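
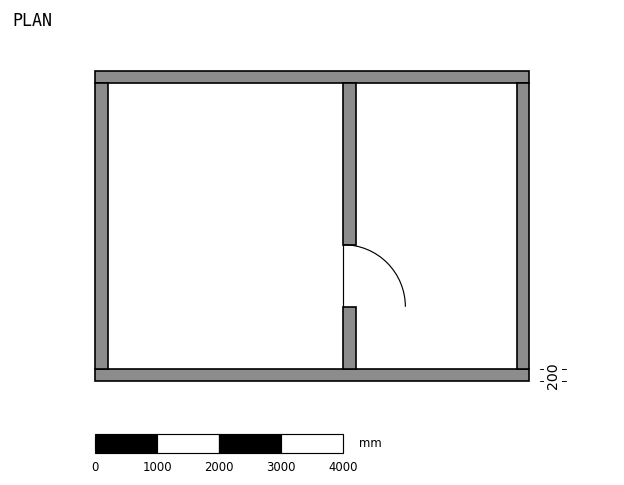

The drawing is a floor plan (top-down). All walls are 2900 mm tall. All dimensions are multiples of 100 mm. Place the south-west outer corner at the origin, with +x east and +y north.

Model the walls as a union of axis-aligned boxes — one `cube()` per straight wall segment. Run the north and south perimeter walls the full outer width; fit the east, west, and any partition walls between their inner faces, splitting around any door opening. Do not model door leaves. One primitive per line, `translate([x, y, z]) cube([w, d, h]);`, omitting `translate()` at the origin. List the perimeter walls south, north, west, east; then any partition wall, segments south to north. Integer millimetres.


cube([7000, 200, 2900]);
translate([0, 4800, 0]) cube([7000, 200, 2900]);
translate([0, 200, 0]) cube([200, 4600, 2900]);
translate([6800, 200, 0]) cube([200, 4600, 2900]);
translate([4000, 200, 0]) cube([200, 1000, 2900]);
translate([4000, 2200, 0]) cube([200, 2600, 2900]);


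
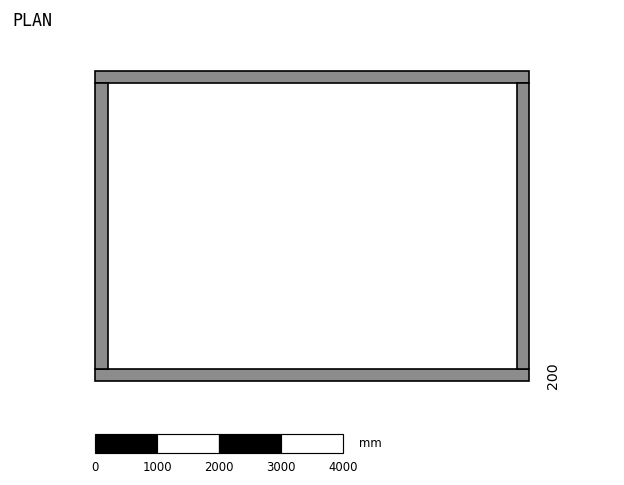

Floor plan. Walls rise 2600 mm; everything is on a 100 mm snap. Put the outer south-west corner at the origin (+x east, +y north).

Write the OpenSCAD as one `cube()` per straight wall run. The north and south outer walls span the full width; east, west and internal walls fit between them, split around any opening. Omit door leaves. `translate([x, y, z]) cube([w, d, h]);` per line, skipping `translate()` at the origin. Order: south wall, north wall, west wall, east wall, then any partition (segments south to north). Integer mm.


cube([7000, 200, 2600]);
translate([0, 4800, 0]) cube([7000, 200, 2600]);
translate([0, 200, 0]) cube([200, 4600, 2600]);
translate([6800, 200, 0]) cube([200, 4600, 2600]);


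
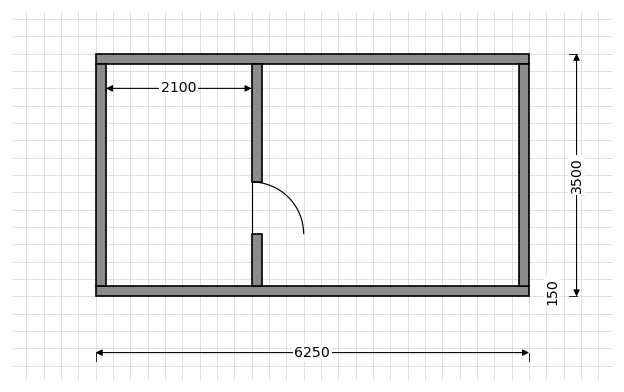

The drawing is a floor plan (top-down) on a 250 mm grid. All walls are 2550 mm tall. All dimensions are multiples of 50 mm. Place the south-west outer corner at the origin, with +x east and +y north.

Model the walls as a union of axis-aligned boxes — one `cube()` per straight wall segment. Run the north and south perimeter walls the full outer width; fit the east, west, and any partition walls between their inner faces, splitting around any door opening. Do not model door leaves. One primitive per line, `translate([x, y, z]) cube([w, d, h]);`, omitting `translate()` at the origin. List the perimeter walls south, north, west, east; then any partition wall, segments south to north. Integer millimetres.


cube([6250, 150, 2550]);
translate([0, 3350, 0]) cube([6250, 150, 2550]);
translate([0, 150, 0]) cube([150, 3200, 2550]);
translate([6100, 150, 0]) cube([150, 3200, 2550]);
translate([2250, 150, 0]) cube([150, 750, 2550]);
translate([2250, 1650, 0]) cube([150, 1700, 2550]);


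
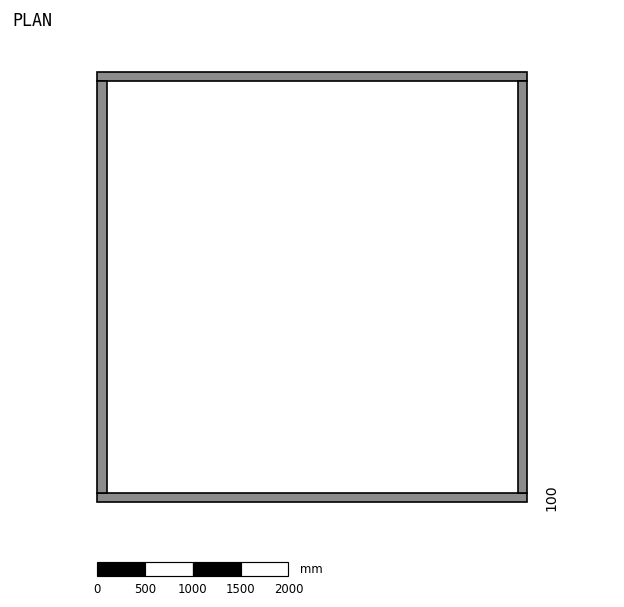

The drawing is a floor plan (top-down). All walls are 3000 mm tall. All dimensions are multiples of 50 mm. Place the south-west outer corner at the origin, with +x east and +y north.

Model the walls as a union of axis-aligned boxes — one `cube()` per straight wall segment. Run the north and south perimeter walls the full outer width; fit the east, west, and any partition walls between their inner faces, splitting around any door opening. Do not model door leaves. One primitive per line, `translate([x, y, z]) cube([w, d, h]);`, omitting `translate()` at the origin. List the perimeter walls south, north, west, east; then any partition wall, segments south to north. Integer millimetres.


cube([4500, 100, 3000]);
translate([0, 4400, 0]) cube([4500, 100, 3000]);
translate([0, 100, 0]) cube([100, 4300, 3000]);
translate([4400, 100, 0]) cube([100, 4300, 3000]);


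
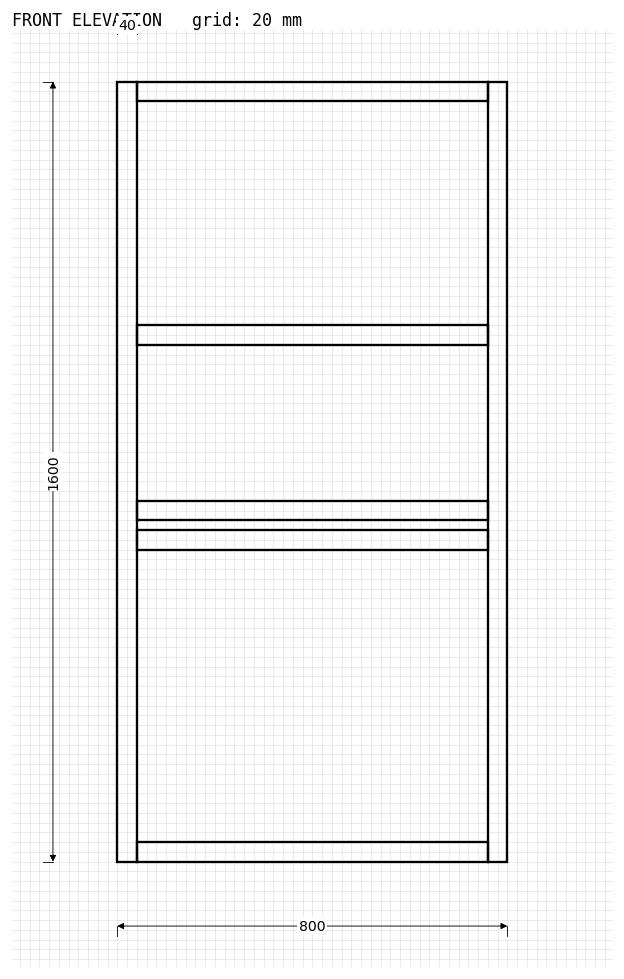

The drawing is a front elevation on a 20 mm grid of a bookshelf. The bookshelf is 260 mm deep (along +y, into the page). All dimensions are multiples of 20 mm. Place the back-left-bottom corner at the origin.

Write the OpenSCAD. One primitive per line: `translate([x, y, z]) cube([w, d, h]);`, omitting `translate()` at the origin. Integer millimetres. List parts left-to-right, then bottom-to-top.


cube([40, 260, 1600]);
translate([40, 0, 0]) cube([720, 260, 40]);
translate([40, 0, 640]) cube([720, 260, 40]);
translate([40, 0, 700]) cube([720, 260, 40]);
translate([40, 0, 1060]) cube([720, 260, 40]);
translate([40, 0, 1560]) cube([720, 260, 40]);
translate([760, 0, 0]) cube([40, 260, 1600]);


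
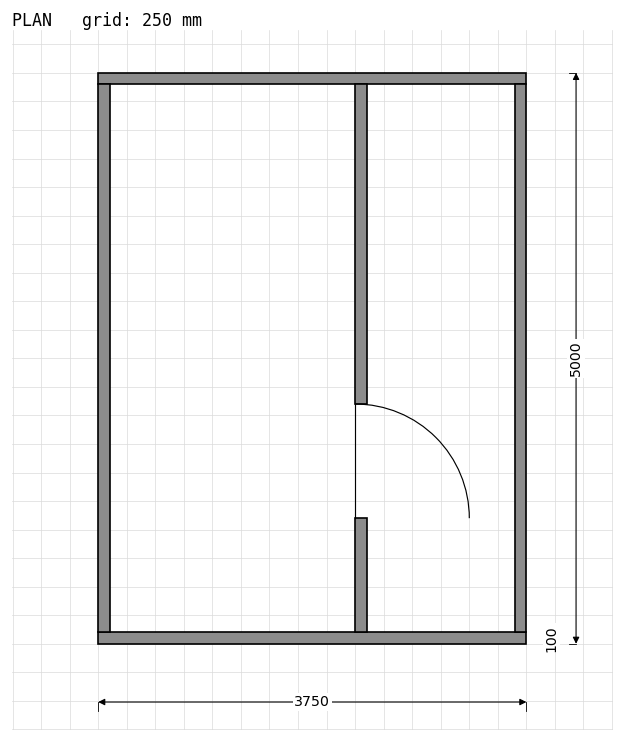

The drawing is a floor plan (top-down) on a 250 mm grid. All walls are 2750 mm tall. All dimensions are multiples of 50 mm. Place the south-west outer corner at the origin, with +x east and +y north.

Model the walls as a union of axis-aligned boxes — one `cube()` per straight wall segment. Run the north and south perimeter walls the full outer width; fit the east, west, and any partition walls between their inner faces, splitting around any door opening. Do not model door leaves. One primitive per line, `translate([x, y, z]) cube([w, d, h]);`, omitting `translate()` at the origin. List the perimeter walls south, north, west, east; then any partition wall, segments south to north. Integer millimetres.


cube([3750, 100, 2750]);
translate([0, 4900, 0]) cube([3750, 100, 2750]);
translate([0, 100, 0]) cube([100, 4800, 2750]);
translate([3650, 100, 0]) cube([100, 4800, 2750]);
translate([2250, 100, 0]) cube([100, 1000, 2750]);
translate([2250, 2100, 0]) cube([100, 2800, 2750]);


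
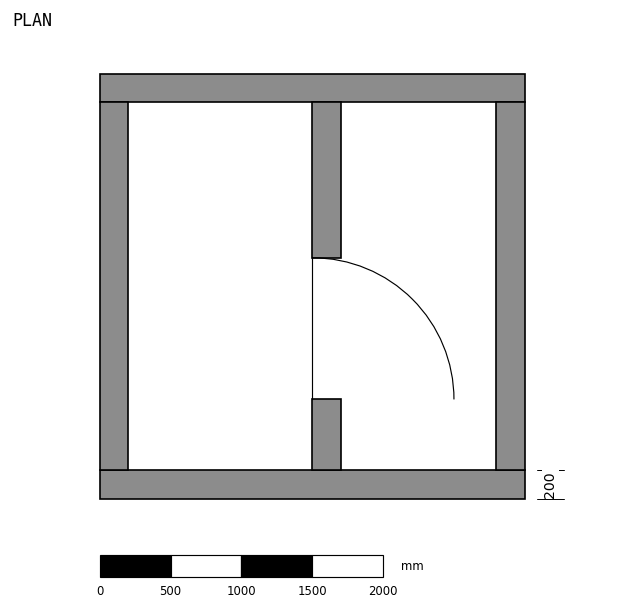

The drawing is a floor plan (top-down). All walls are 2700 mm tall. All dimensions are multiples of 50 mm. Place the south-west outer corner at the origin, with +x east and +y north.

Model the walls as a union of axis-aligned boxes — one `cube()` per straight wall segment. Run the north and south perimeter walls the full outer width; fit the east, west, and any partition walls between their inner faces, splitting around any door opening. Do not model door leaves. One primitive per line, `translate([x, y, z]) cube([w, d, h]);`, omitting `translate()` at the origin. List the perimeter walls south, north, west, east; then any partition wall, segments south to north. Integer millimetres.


cube([3000, 200, 2700]);
translate([0, 2800, 0]) cube([3000, 200, 2700]);
translate([0, 200, 0]) cube([200, 2600, 2700]);
translate([2800, 200, 0]) cube([200, 2600, 2700]);
translate([1500, 200, 0]) cube([200, 500, 2700]);
translate([1500, 1700, 0]) cube([200, 1100, 2700]);


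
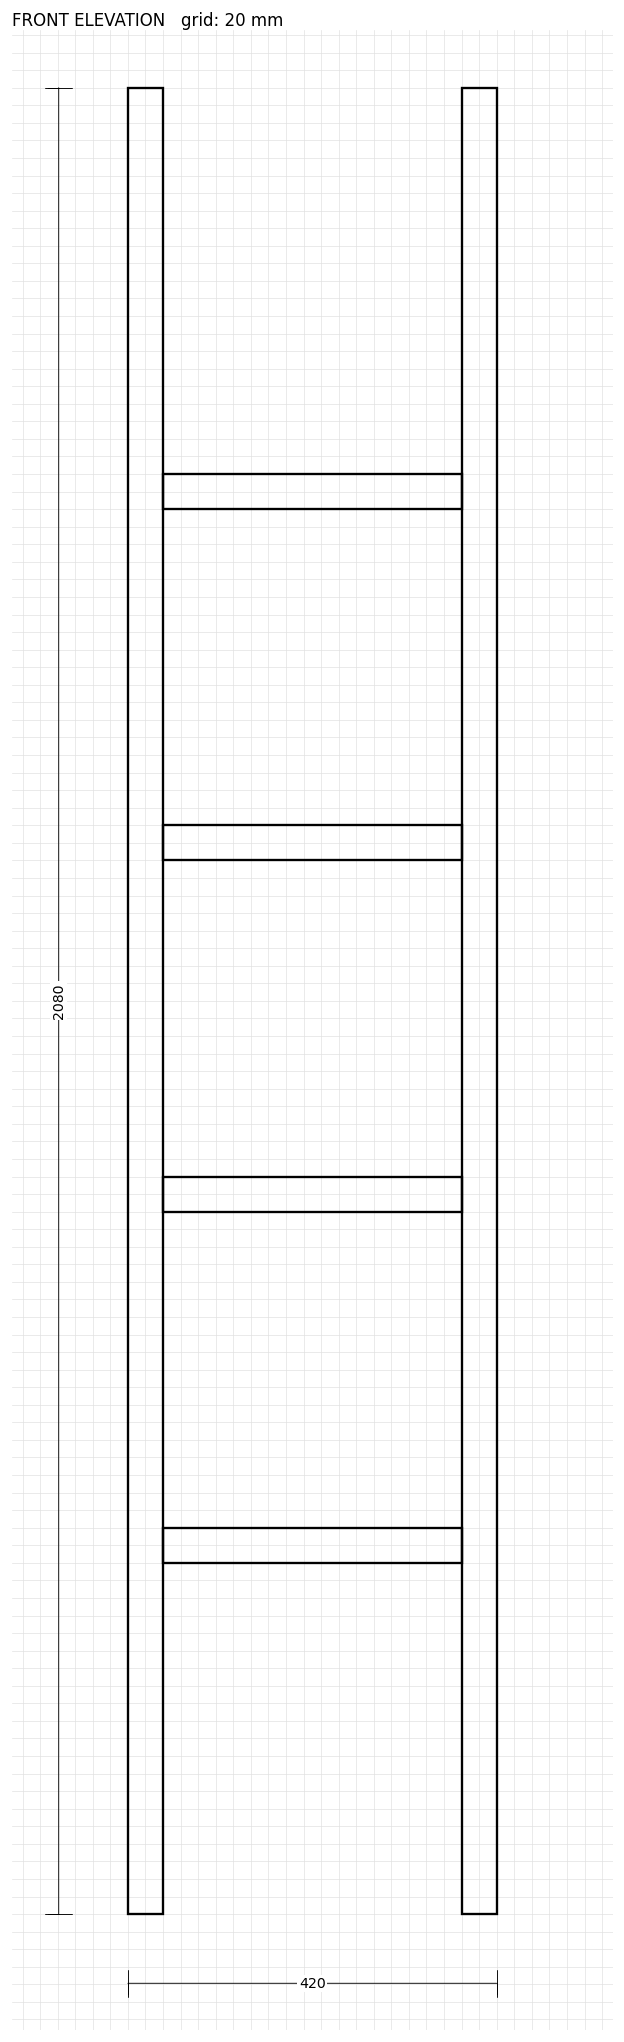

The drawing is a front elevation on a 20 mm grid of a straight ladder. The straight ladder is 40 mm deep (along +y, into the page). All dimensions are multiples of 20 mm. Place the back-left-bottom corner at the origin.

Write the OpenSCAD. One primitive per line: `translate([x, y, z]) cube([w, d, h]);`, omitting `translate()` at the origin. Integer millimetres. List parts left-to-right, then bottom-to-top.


cube([40, 40, 2080]);
translate([40, 0, 400]) cube([340, 40, 40]);
translate([40, 0, 800]) cube([340, 40, 40]);
translate([40, 0, 1200]) cube([340, 40, 40]);
translate([40, 0, 1600]) cube([340, 40, 40]);
translate([380, 0, 0]) cube([40, 40, 2080]);


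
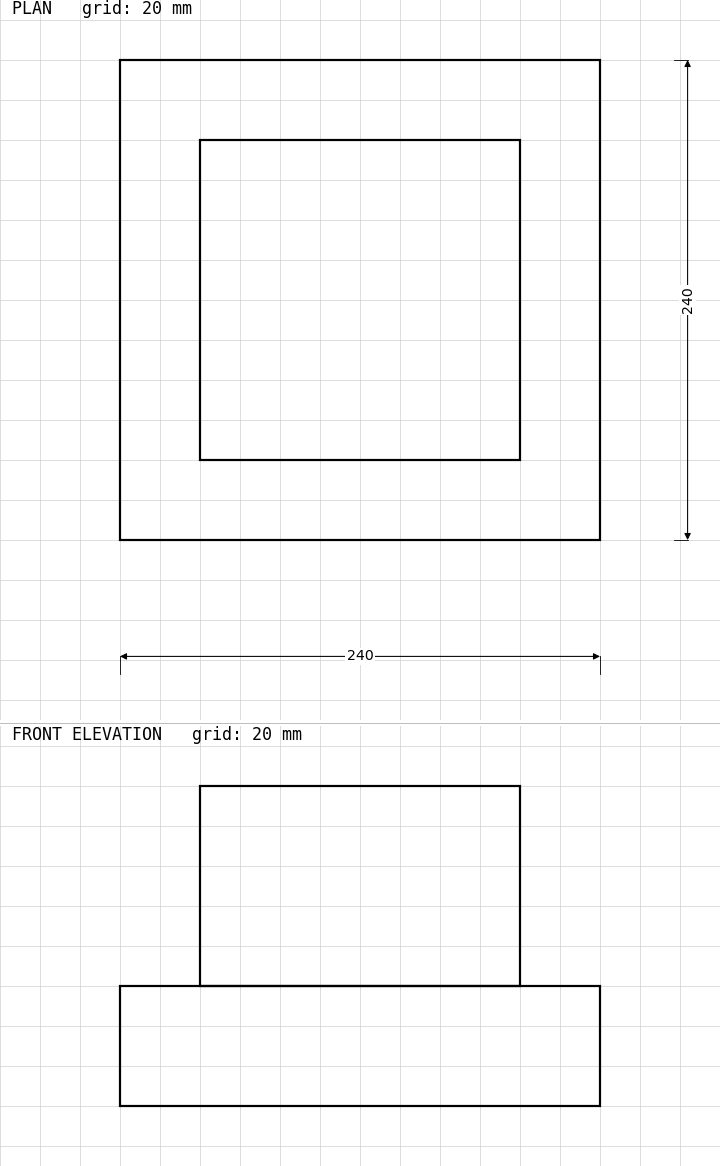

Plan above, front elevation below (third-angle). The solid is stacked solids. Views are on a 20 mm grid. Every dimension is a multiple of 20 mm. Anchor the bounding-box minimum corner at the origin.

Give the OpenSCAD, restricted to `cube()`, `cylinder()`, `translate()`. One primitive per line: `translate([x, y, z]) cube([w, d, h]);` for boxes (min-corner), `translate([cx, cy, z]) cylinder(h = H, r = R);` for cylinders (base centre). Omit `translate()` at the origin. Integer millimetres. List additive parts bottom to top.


cube([240, 240, 60]);
translate([40, 40, 60]) cube([160, 160, 100]);


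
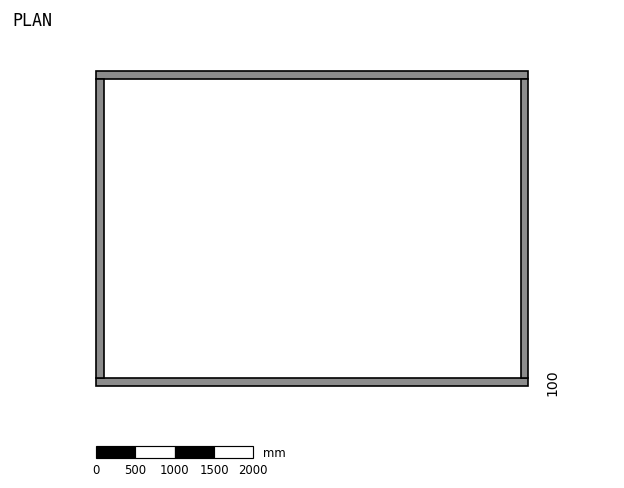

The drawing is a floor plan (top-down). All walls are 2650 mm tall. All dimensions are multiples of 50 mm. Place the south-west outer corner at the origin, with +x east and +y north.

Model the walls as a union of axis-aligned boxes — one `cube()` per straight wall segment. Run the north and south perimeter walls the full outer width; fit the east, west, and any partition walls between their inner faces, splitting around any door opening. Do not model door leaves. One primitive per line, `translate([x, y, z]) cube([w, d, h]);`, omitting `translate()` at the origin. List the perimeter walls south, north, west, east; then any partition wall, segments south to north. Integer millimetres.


cube([5500, 100, 2650]);
translate([0, 3900, 0]) cube([5500, 100, 2650]);
translate([0, 100, 0]) cube([100, 3800, 2650]);
translate([5400, 100, 0]) cube([100, 3800, 2650]);


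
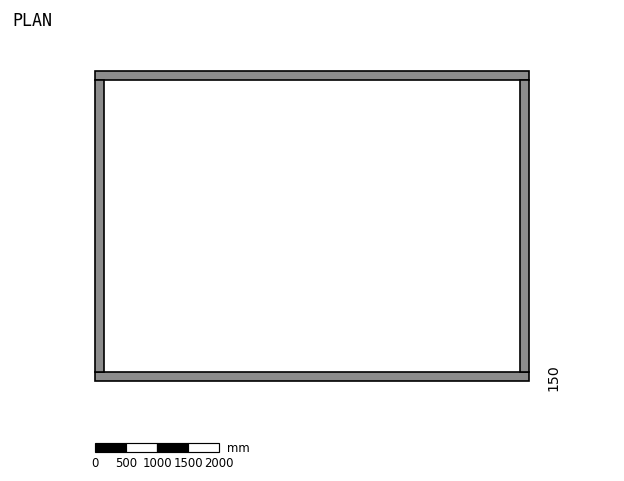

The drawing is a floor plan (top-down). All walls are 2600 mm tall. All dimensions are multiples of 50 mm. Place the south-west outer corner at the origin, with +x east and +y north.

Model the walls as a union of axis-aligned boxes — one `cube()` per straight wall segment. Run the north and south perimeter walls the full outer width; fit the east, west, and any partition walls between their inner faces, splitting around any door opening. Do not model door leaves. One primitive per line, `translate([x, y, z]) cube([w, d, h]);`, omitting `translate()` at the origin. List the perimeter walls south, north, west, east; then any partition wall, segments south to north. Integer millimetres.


cube([7000, 150, 2600]);
translate([0, 4850, 0]) cube([7000, 150, 2600]);
translate([0, 150, 0]) cube([150, 4700, 2600]);
translate([6850, 150, 0]) cube([150, 4700, 2600]);


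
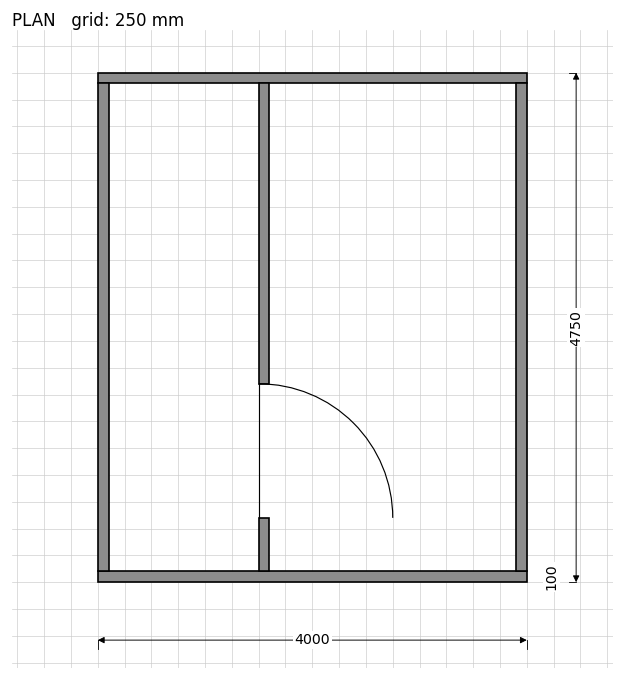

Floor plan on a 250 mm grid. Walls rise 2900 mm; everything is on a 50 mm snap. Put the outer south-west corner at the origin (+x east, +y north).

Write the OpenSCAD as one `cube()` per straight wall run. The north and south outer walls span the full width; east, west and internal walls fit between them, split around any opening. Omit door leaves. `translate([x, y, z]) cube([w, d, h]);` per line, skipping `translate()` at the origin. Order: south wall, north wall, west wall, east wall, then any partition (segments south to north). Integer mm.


cube([4000, 100, 2900]);
translate([0, 4650, 0]) cube([4000, 100, 2900]);
translate([0, 100, 0]) cube([100, 4550, 2900]);
translate([3900, 100, 0]) cube([100, 4550, 2900]);
translate([1500, 100, 0]) cube([100, 500, 2900]);
translate([1500, 1850, 0]) cube([100, 2800, 2900]);


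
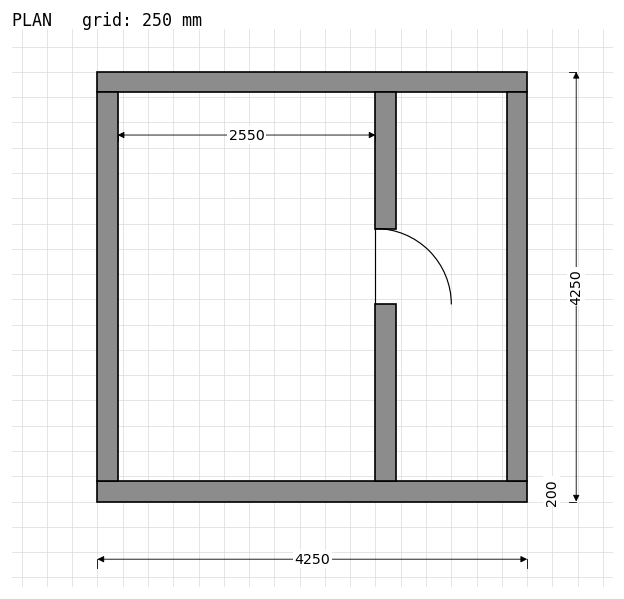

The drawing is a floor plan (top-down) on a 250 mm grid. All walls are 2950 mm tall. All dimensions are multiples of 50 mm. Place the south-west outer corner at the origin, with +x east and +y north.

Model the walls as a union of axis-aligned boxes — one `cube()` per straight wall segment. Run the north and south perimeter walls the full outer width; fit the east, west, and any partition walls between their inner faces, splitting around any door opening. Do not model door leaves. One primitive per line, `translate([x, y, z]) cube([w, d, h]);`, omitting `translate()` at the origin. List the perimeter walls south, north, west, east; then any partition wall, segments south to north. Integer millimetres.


cube([4250, 200, 2950]);
translate([0, 4050, 0]) cube([4250, 200, 2950]);
translate([0, 200, 0]) cube([200, 3850, 2950]);
translate([4050, 200, 0]) cube([200, 3850, 2950]);
translate([2750, 200, 0]) cube([200, 1750, 2950]);
translate([2750, 2700, 0]) cube([200, 1350, 2950]);


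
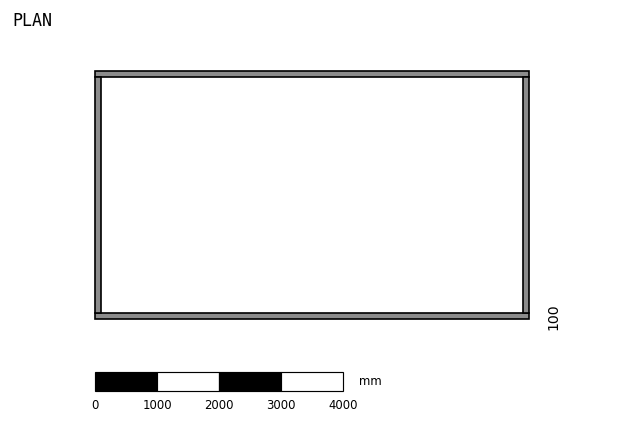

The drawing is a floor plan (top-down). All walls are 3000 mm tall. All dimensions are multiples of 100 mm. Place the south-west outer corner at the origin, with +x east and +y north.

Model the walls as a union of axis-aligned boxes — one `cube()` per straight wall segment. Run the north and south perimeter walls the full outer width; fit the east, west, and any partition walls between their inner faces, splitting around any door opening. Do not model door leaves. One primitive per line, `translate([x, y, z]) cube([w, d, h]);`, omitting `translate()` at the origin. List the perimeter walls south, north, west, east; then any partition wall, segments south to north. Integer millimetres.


cube([7000, 100, 3000]);
translate([0, 3900, 0]) cube([7000, 100, 3000]);
translate([0, 100, 0]) cube([100, 3800, 3000]);
translate([6900, 100, 0]) cube([100, 3800, 3000]);


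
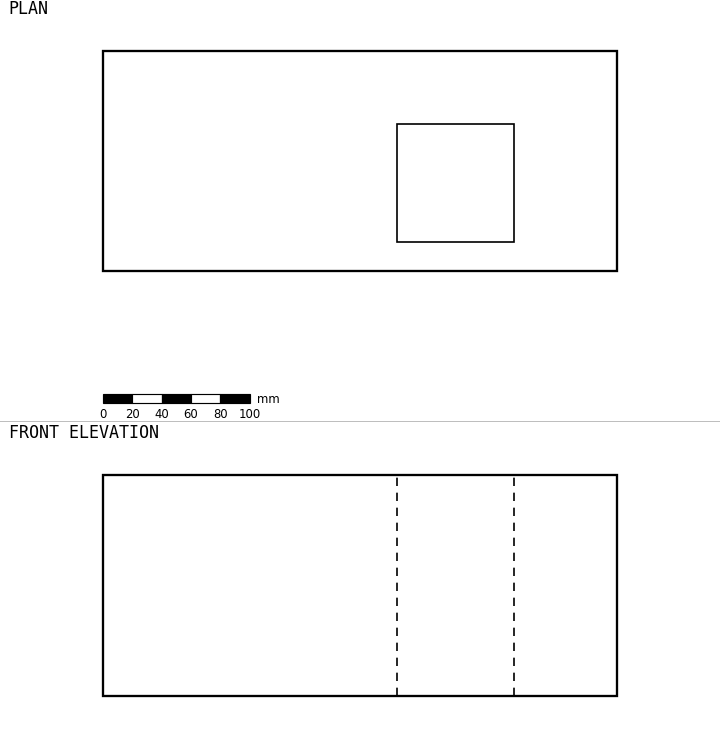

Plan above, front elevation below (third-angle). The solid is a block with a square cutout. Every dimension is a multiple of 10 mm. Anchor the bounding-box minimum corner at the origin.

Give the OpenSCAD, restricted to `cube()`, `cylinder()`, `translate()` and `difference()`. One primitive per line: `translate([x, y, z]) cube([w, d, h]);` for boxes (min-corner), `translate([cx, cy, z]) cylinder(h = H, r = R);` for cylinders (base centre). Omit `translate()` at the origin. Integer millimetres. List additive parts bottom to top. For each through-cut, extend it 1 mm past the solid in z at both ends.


difference() {
  cube([350, 150, 150]);
  translate([200, 20, -1]) cube([80, 80, 152]);
}


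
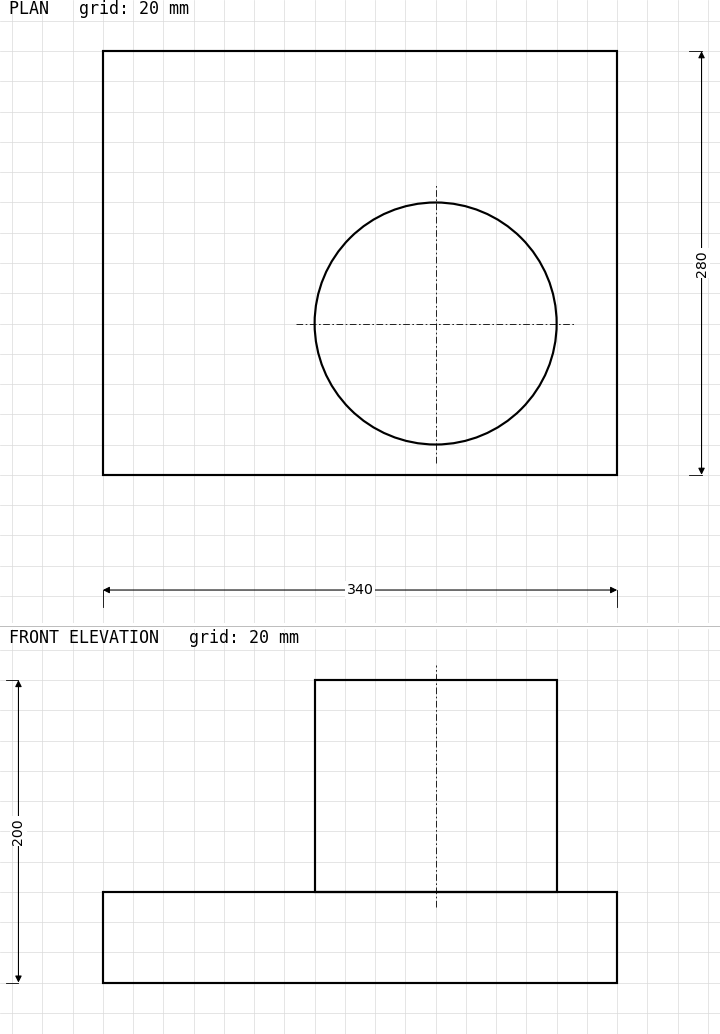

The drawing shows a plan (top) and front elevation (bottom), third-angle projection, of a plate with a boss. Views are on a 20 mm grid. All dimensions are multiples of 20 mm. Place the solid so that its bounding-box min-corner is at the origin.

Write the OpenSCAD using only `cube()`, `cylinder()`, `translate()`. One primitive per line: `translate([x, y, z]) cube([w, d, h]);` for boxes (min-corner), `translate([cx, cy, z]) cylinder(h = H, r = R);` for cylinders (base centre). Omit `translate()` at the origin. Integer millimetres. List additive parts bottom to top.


cube([340, 280, 60]);
translate([220, 100, 60]) cylinder(h = 140, r = 80);


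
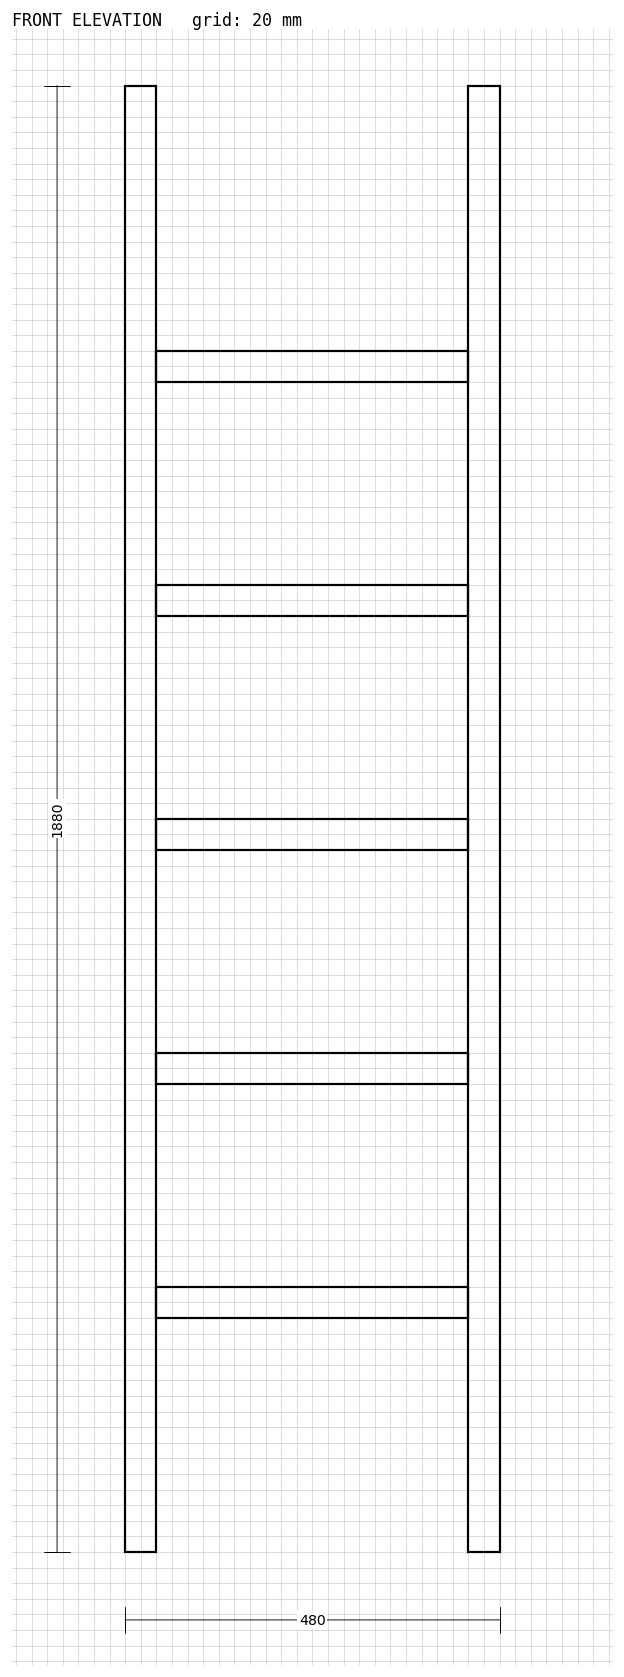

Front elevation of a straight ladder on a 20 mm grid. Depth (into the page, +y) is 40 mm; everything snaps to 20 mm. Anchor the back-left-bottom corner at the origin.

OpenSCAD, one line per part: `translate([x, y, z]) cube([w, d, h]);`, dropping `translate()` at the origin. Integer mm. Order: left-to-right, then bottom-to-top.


cube([40, 40, 1880]);
translate([40, 0, 300]) cube([400, 40, 40]);
translate([40, 0, 600]) cube([400, 40, 40]);
translate([40, 0, 900]) cube([400, 40, 40]);
translate([40, 0, 1200]) cube([400, 40, 40]);
translate([40, 0, 1500]) cube([400, 40, 40]);
translate([440, 0, 0]) cube([40, 40, 1880]);


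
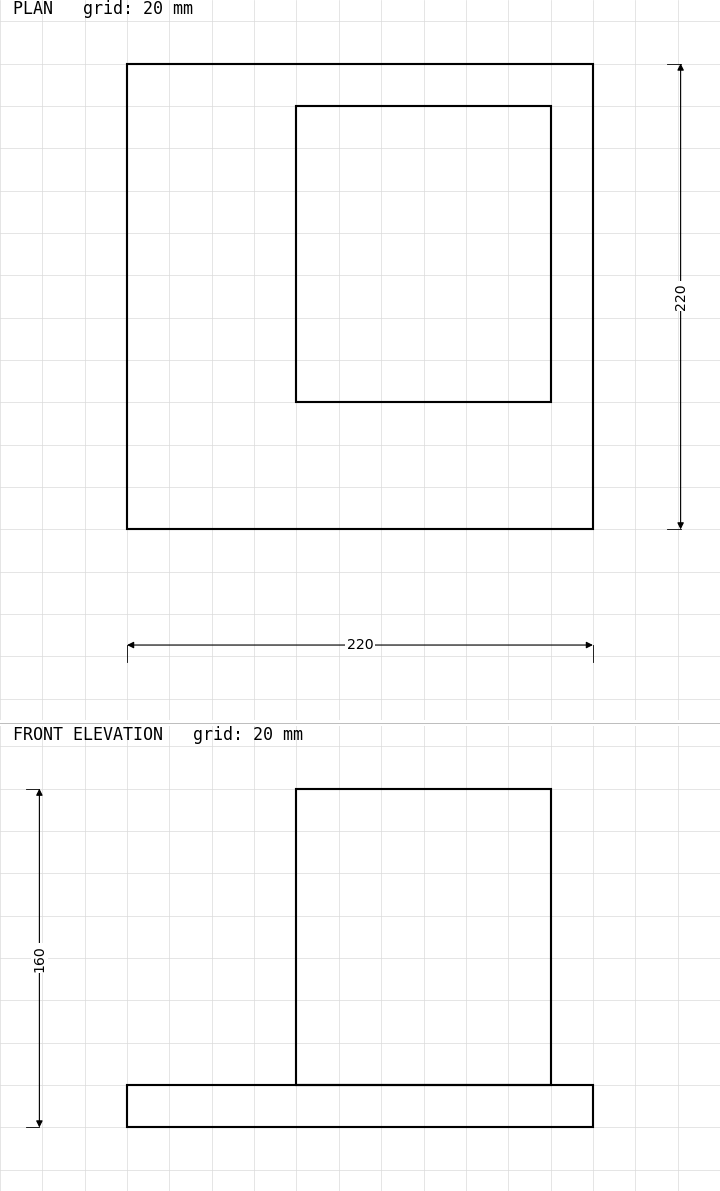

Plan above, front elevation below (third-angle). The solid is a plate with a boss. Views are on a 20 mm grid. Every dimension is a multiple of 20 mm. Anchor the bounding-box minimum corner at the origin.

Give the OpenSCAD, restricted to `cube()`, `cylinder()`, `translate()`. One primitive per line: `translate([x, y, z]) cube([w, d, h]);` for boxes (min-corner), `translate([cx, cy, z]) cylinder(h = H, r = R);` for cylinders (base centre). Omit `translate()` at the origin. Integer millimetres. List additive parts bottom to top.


cube([220, 220, 20]);
translate([80, 60, 20]) cube([120, 140, 140]);


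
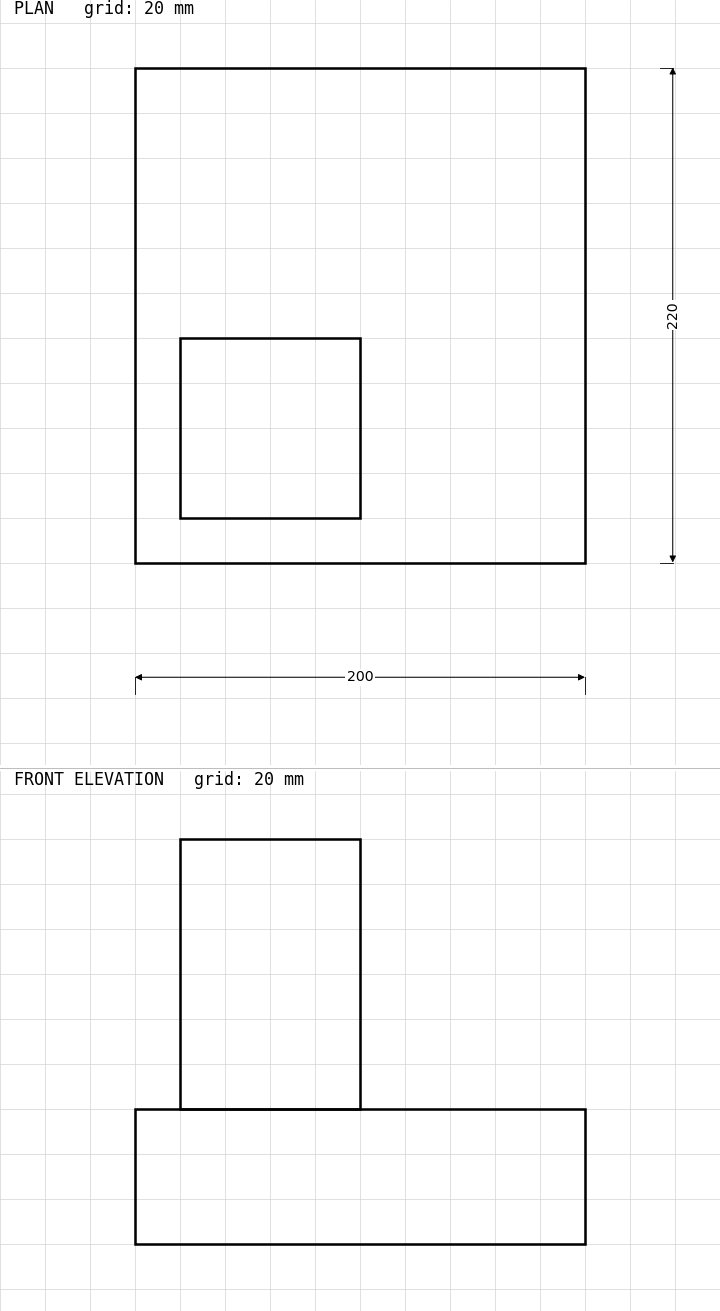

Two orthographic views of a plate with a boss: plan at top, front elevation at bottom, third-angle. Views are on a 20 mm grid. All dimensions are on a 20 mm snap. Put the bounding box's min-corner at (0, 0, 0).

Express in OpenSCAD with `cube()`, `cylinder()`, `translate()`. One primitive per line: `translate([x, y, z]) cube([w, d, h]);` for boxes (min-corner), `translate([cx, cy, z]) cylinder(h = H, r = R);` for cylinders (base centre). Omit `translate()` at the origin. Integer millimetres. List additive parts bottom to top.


cube([200, 220, 60]);
translate([20, 20, 60]) cube([80, 80, 120]);


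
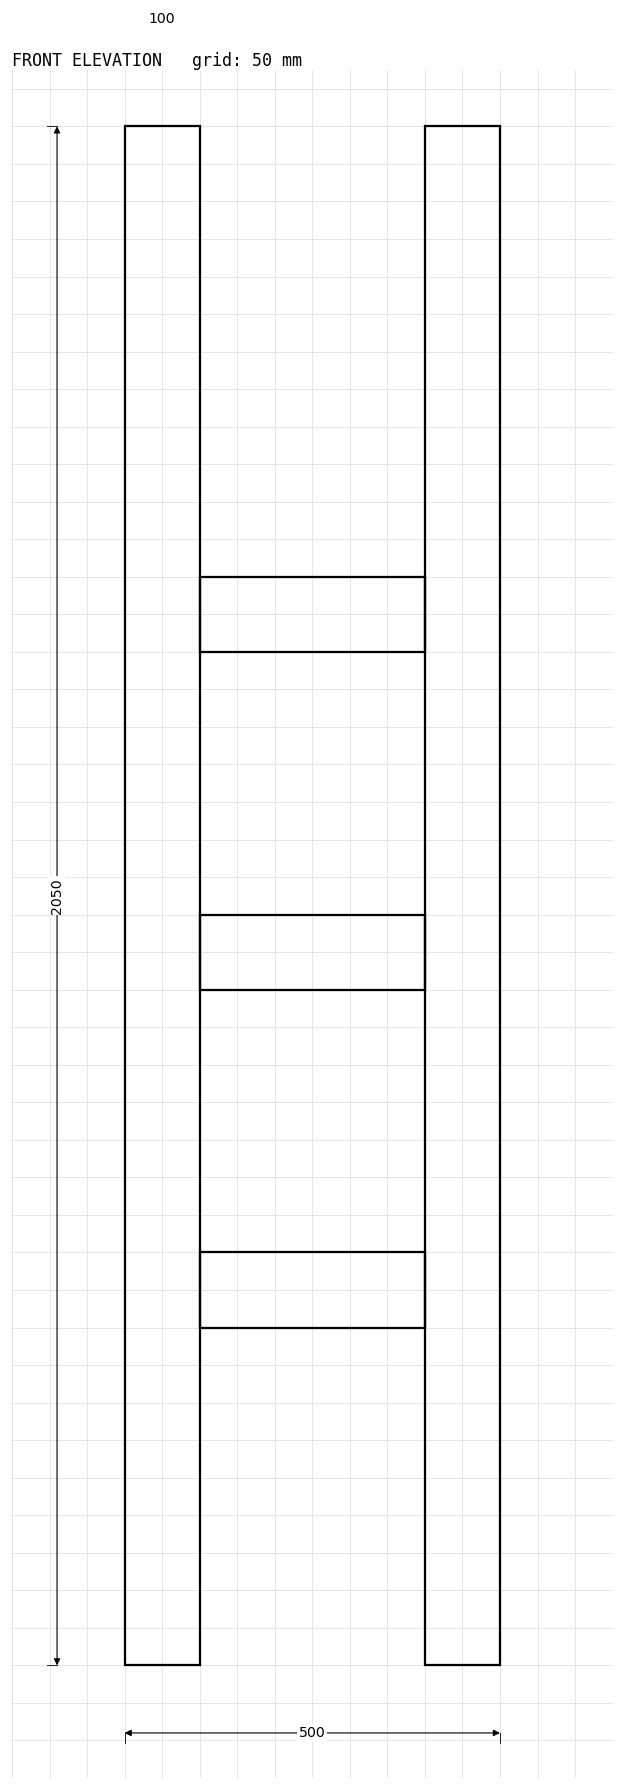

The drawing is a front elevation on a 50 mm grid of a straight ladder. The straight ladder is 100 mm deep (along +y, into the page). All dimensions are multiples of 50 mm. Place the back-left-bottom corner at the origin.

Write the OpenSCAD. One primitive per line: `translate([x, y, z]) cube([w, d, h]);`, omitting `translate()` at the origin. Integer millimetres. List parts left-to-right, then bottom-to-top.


cube([100, 100, 2050]);
translate([100, 0, 450]) cube([300, 100, 100]);
translate([100, 0, 900]) cube([300, 100, 100]);
translate([100, 0, 1350]) cube([300, 100, 100]);
translate([400, 0, 0]) cube([100, 100, 2050]);


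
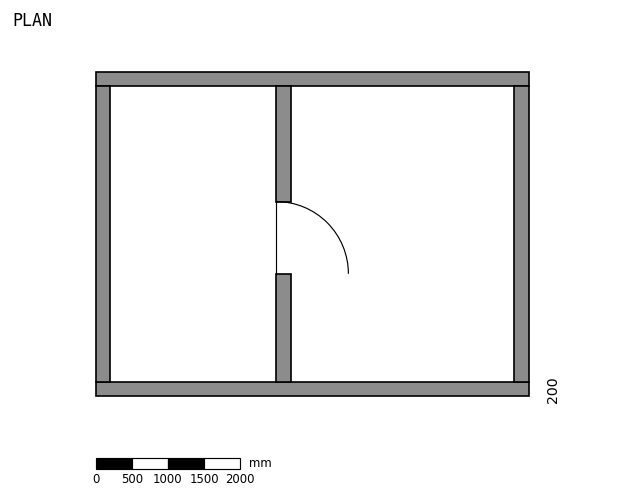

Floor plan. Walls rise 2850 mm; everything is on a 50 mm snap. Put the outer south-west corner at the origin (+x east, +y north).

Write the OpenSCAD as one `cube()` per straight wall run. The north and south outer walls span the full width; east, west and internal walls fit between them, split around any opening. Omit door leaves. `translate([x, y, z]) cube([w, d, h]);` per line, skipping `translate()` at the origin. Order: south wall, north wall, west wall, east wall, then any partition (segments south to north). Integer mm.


cube([6000, 200, 2850]);
translate([0, 4300, 0]) cube([6000, 200, 2850]);
translate([0, 200, 0]) cube([200, 4100, 2850]);
translate([5800, 200, 0]) cube([200, 4100, 2850]);
translate([2500, 200, 0]) cube([200, 1500, 2850]);
translate([2500, 2700, 0]) cube([200, 1600, 2850]);


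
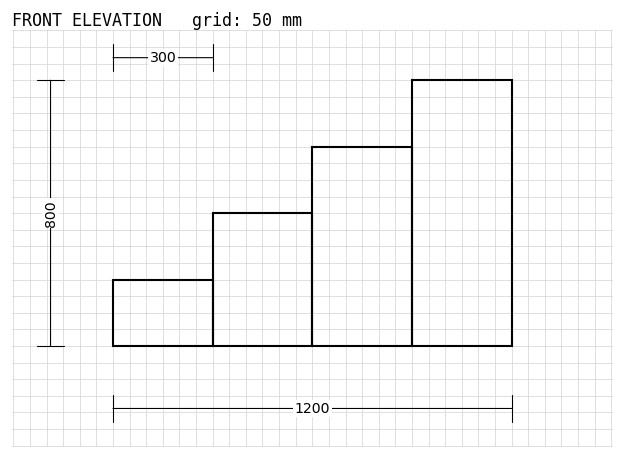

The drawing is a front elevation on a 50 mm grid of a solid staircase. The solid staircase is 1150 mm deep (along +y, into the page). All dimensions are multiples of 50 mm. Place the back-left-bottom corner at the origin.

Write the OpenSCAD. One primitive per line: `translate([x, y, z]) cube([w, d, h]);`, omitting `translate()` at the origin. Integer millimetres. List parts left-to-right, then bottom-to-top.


cube([300, 1150, 200]);
translate([300, 0, 0]) cube([300, 1150, 400]);
translate([600, 0, 0]) cube([300, 1150, 600]);
translate([900, 0, 0]) cube([300, 1150, 800]);


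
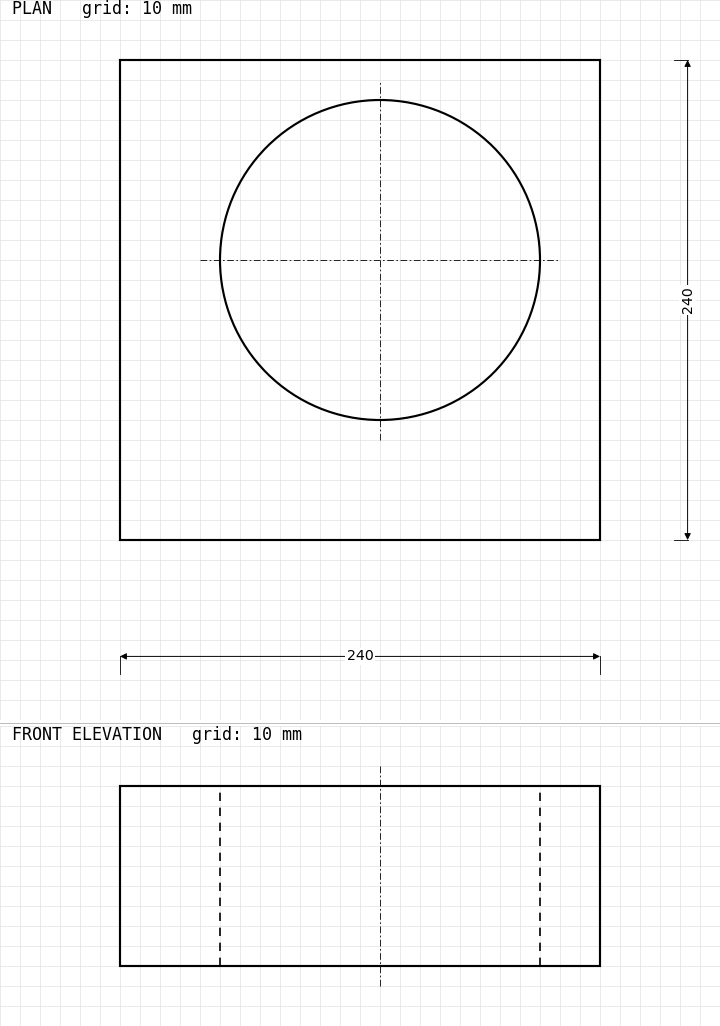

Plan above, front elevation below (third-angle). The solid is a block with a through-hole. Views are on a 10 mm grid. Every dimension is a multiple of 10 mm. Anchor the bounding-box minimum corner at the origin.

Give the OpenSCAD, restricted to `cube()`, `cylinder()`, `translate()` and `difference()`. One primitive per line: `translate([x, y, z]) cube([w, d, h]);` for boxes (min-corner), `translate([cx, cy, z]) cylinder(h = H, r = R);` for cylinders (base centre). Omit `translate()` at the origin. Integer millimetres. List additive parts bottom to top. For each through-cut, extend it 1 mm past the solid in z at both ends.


difference() {
  cube([240, 240, 90]);
  translate([130, 140, -1]) cylinder(h = 92, r = 80);
}


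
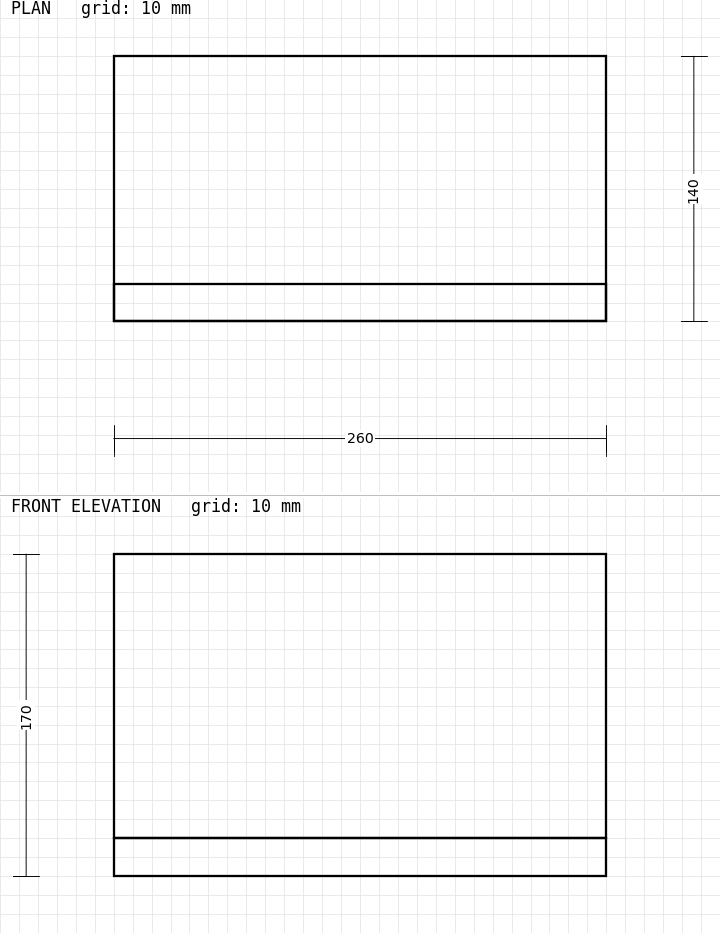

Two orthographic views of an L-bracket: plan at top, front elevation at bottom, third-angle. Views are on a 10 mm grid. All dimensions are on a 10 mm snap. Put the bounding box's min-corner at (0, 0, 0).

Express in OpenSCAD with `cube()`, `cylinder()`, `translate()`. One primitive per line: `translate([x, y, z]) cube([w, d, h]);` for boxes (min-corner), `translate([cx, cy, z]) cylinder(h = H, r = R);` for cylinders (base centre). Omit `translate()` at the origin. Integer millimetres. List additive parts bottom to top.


cube([260, 140, 20]);
translate([0, 0, 20]) cube([260, 20, 150]);


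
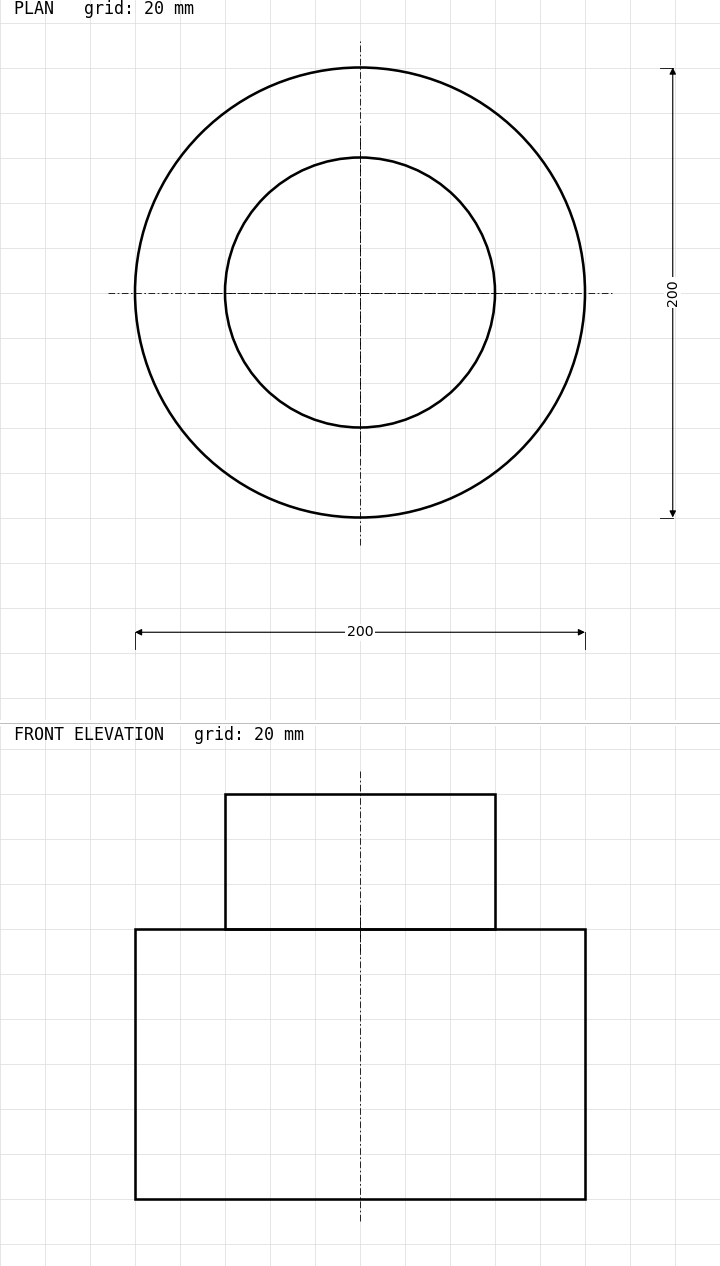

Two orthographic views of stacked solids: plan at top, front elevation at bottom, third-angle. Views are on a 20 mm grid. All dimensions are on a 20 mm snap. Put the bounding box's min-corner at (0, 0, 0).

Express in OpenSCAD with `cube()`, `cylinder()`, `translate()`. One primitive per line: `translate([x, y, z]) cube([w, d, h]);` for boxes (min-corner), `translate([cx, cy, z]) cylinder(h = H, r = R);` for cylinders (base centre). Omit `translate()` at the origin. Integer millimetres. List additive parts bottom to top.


translate([100, 100, 0]) cylinder(h = 120, r = 100);
translate([100, 100, 120]) cylinder(h = 60, r = 60);


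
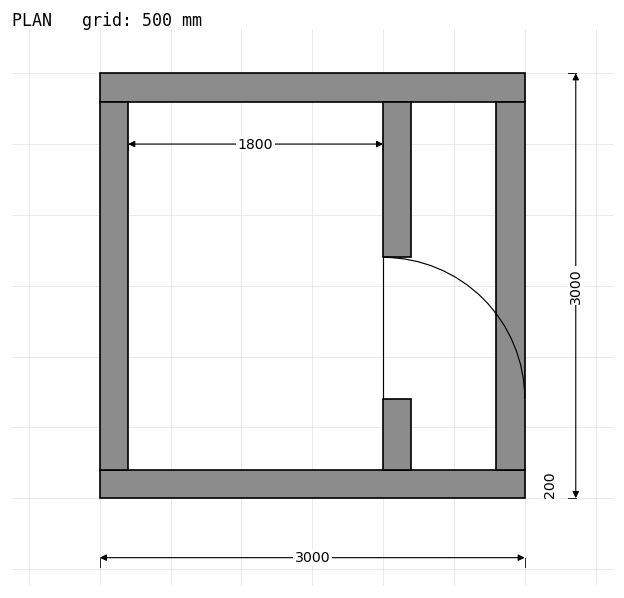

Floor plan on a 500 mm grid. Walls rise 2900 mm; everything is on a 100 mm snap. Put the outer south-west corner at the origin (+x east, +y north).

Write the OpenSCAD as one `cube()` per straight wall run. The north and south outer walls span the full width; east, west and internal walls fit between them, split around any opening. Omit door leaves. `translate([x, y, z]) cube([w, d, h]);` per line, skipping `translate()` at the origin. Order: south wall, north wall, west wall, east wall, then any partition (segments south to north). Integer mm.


cube([3000, 200, 2900]);
translate([0, 2800, 0]) cube([3000, 200, 2900]);
translate([0, 200, 0]) cube([200, 2600, 2900]);
translate([2800, 200, 0]) cube([200, 2600, 2900]);
translate([2000, 200, 0]) cube([200, 500, 2900]);
translate([2000, 1700, 0]) cube([200, 1100, 2900]);


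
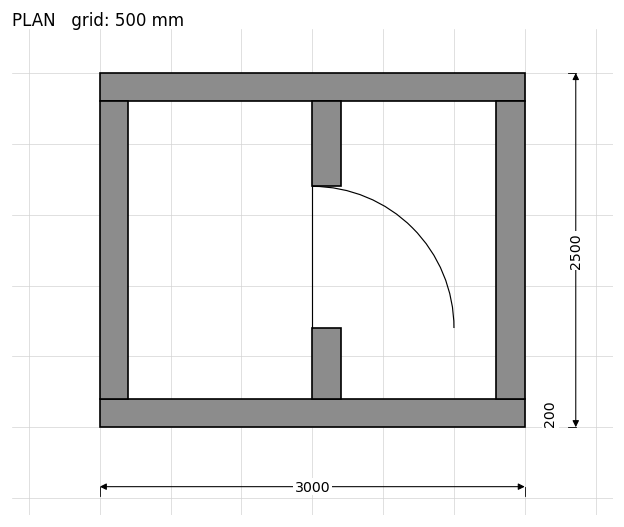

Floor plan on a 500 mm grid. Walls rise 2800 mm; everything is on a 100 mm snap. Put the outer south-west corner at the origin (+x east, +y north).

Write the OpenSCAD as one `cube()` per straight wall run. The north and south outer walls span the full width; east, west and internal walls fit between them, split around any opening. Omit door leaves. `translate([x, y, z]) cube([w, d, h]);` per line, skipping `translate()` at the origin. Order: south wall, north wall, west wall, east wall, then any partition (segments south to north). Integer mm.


cube([3000, 200, 2800]);
translate([0, 2300, 0]) cube([3000, 200, 2800]);
translate([0, 200, 0]) cube([200, 2100, 2800]);
translate([2800, 200, 0]) cube([200, 2100, 2800]);
translate([1500, 200, 0]) cube([200, 500, 2800]);
translate([1500, 1700, 0]) cube([200, 600, 2800]);


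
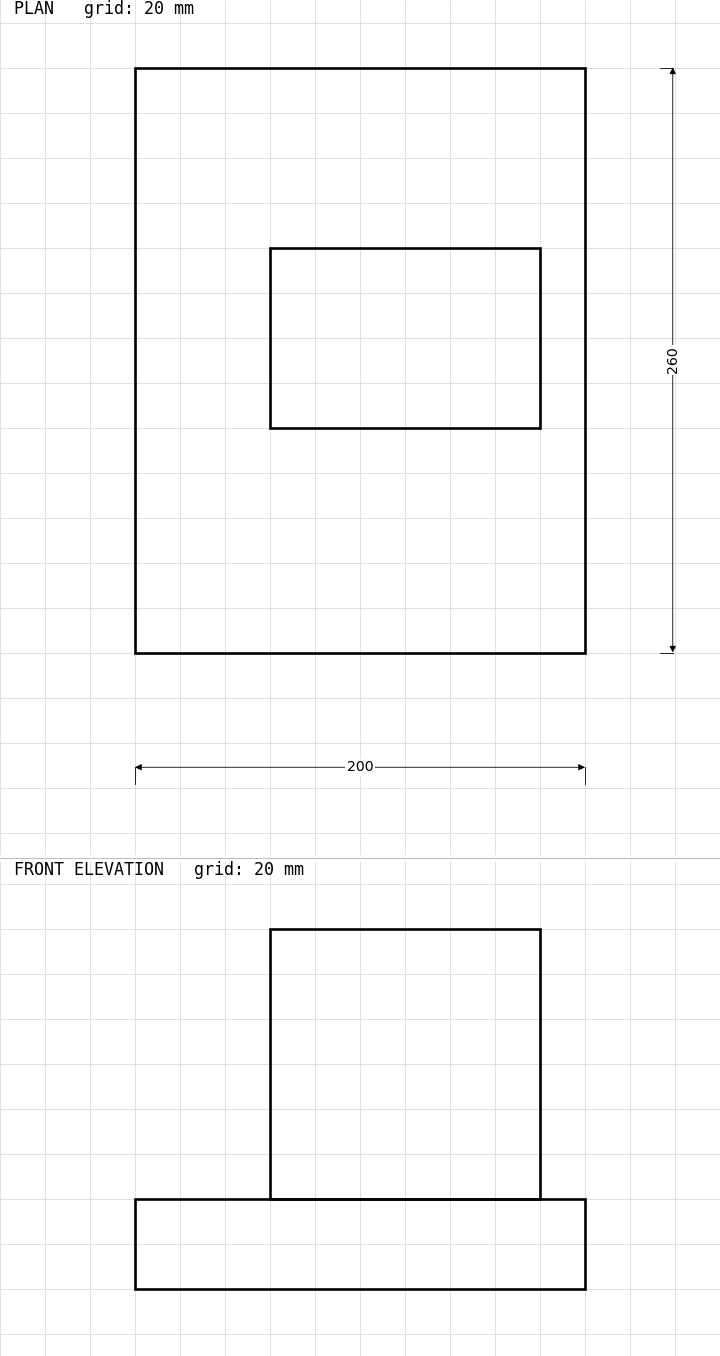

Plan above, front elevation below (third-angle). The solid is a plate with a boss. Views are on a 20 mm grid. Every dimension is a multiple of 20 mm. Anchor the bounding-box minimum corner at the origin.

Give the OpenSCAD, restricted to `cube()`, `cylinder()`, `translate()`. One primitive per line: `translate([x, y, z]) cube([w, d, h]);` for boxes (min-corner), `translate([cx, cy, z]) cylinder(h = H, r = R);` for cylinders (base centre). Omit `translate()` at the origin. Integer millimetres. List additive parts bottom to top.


cube([200, 260, 40]);
translate([60, 100, 40]) cube([120, 80, 120]);


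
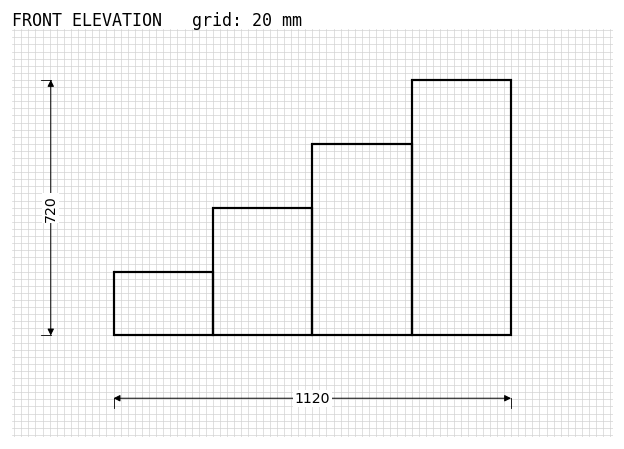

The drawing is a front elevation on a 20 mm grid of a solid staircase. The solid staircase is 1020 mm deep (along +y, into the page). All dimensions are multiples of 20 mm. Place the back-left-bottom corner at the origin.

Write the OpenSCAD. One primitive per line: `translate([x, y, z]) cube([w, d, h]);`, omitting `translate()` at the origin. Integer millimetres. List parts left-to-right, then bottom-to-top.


cube([280, 1020, 180]);
translate([280, 0, 0]) cube([280, 1020, 360]);
translate([560, 0, 0]) cube([280, 1020, 540]);
translate([840, 0, 0]) cube([280, 1020, 720]);


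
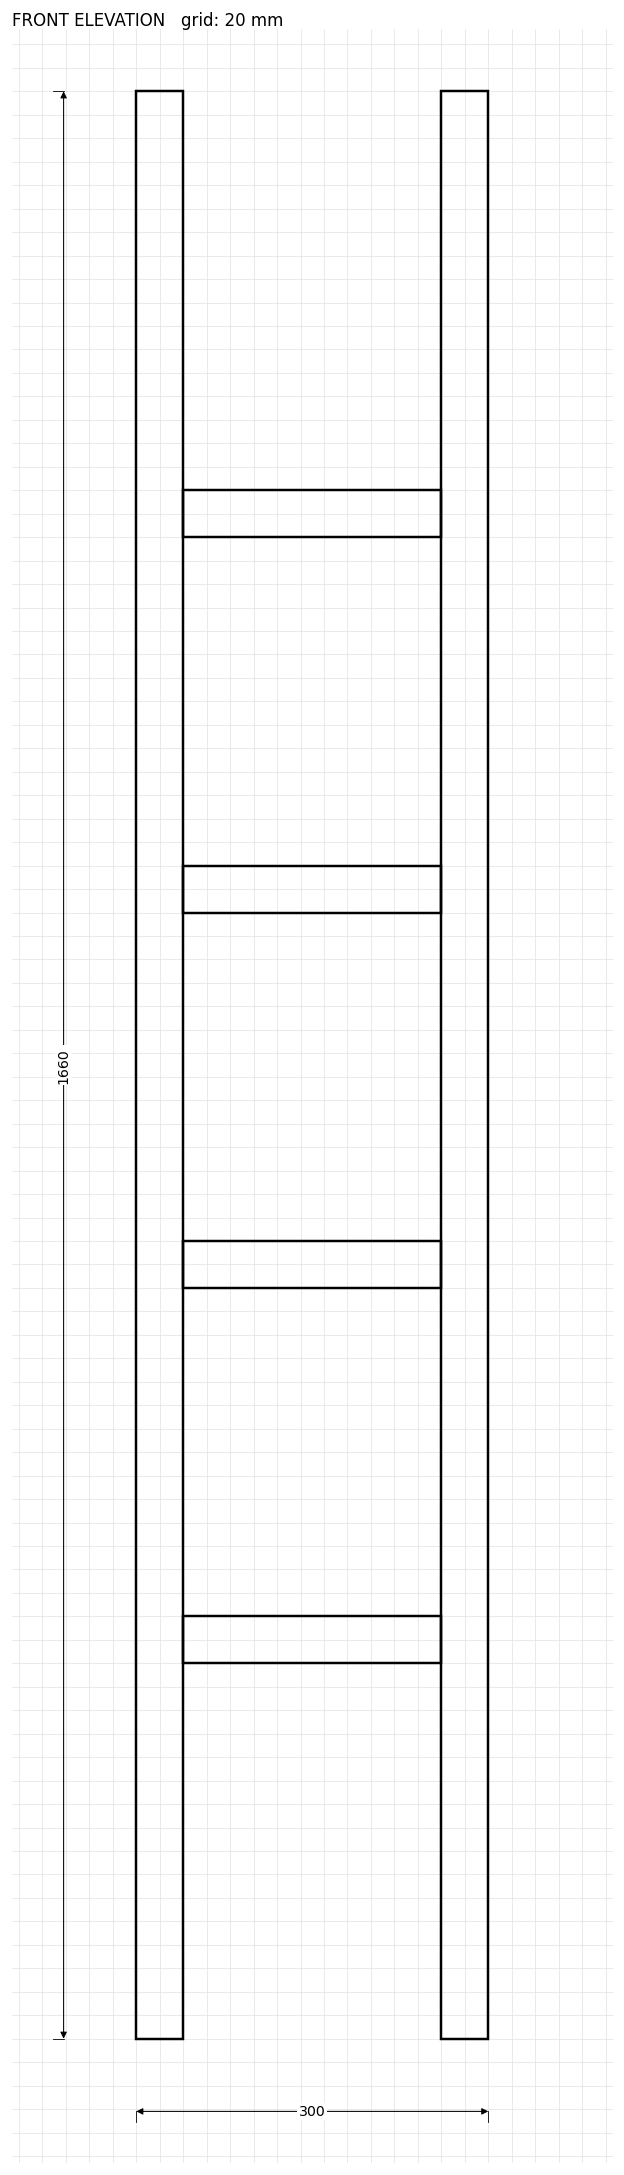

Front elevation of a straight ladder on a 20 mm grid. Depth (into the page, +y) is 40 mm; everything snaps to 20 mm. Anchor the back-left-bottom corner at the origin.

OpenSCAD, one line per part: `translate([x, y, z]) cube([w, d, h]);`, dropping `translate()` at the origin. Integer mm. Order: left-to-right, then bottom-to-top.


cube([40, 40, 1660]);
translate([40, 0, 320]) cube([220, 40, 40]);
translate([40, 0, 640]) cube([220, 40, 40]);
translate([40, 0, 960]) cube([220, 40, 40]);
translate([40, 0, 1280]) cube([220, 40, 40]);
translate([260, 0, 0]) cube([40, 40, 1660]);


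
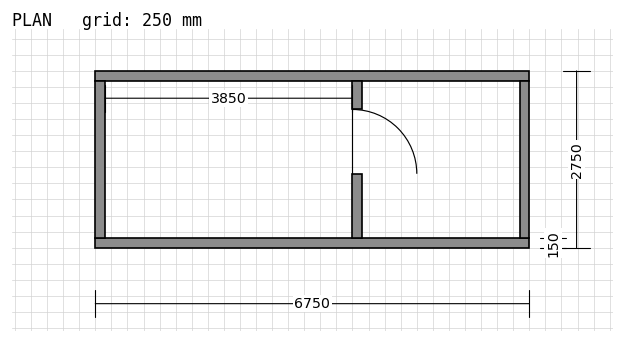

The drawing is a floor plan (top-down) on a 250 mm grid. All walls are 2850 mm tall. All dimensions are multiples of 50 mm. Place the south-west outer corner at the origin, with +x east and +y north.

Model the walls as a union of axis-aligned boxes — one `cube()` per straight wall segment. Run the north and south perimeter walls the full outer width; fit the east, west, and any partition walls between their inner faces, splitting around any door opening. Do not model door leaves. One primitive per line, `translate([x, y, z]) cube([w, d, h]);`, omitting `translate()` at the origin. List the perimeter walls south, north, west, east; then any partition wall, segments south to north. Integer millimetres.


cube([6750, 150, 2850]);
translate([0, 2600, 0]) cube([6750, 150, 2850]);
translate([0, 150, 0]) cube([150, 2450, 2850]);
translate([6600, 150, 0]) cube([150, 2450, 2850]);
translate([4000, 150, 0]) cube([150, 1000, 2850]);
translate([4000, 2150, 0]) cube([150, 450, 2850]);


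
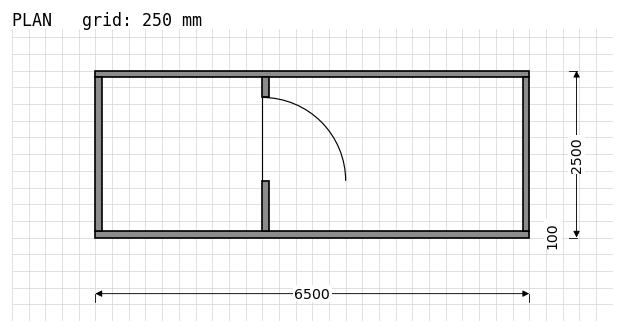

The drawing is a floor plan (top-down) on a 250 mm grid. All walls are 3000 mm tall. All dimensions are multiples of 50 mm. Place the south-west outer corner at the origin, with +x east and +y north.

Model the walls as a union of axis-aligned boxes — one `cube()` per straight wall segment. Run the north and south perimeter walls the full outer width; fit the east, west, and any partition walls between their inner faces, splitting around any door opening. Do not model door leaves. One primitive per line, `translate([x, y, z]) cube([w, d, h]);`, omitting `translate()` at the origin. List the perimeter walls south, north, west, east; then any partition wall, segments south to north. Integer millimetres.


cube([6500, 100, 3000]);
translate([0, 2400, 0]) cube([6500, 100, 3000]);
translate([0, 100, 0]) cube([100, 2300, 3000]);
translate([6400, 100, 0]) cube([100, 2300, 3000]);
translate([2500, 100, 0]) cube([100, 750, 3000]);
translate([2500, 2100, 0]) cube([100, 300, 3000]);


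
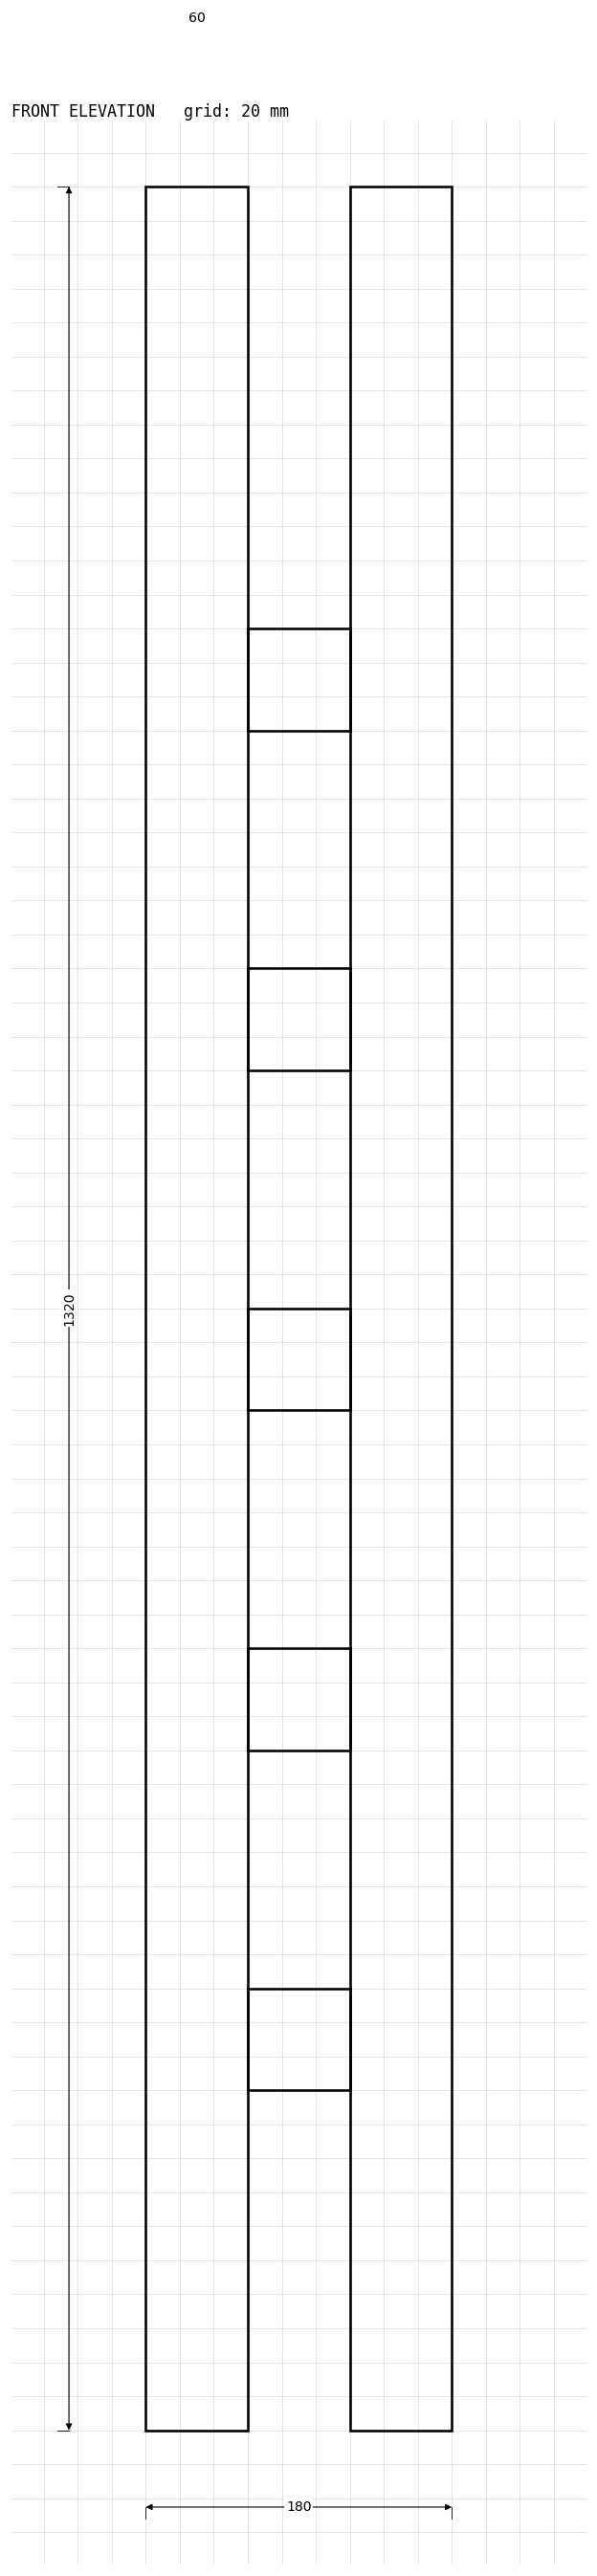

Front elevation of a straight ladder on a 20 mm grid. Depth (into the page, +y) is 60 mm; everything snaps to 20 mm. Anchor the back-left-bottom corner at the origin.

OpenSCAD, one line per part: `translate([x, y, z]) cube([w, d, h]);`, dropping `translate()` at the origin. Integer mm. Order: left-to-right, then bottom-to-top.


cube([60, 60, 1320]);
translate([60, 0, 200]) cube([60, 60, 60]);
translate([60, 0, 400]) cube([60, 60, 60]);
translate([60, 0, 600]) cube([60, 60, 60]);
translate([60, 0, 800]) cube([60, 60, 60]);
translate([60, 0, 1000]) cube([60, 60, 60]);
translate([120, 0, 0]) cube([60, 60, 1320]);


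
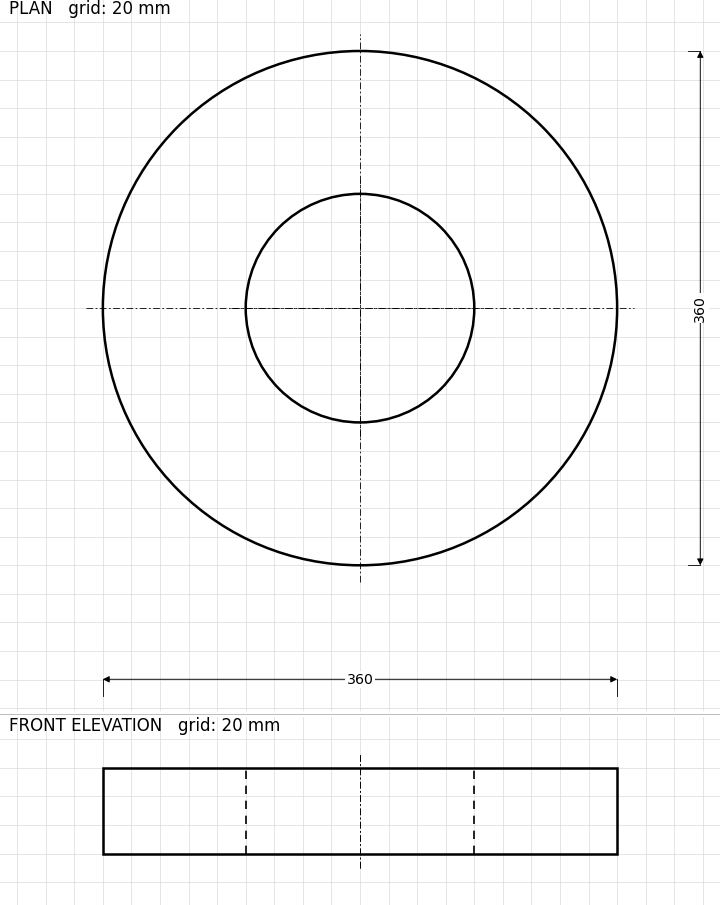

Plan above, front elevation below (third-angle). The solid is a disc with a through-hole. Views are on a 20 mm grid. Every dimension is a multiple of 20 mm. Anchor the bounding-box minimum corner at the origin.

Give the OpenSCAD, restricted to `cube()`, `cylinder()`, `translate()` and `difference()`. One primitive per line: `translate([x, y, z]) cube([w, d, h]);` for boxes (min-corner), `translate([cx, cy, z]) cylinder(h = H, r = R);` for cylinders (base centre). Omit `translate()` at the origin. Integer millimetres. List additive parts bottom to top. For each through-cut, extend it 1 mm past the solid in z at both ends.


difference() {
  translate([180, 180, 0]) cylinder(h = 60, r = 180);
  translate([180, 180, -1]) cylinder(h = 62, r = 80);
}


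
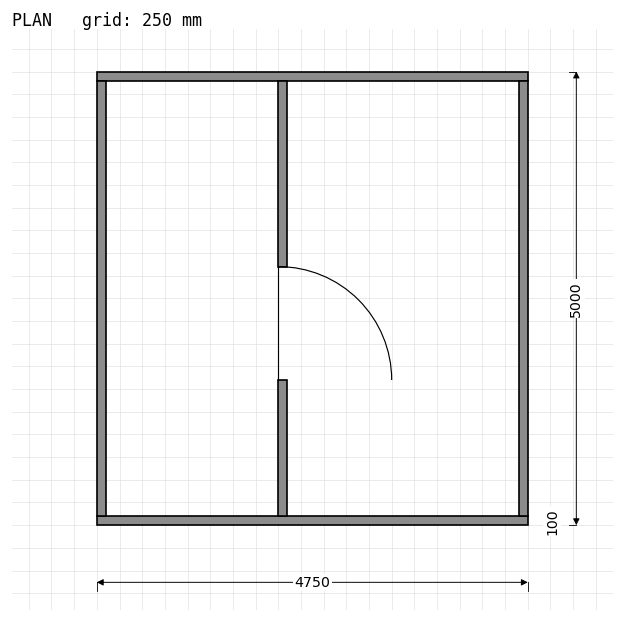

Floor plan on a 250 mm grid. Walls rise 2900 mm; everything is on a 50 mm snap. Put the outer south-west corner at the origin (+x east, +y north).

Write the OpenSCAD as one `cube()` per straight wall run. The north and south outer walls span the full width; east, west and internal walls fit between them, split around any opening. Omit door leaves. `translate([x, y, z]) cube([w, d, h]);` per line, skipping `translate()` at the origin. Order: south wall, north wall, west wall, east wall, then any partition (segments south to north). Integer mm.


cube([4750, 100, 2900]);
translate([0, 4900, 0]) cube([4750, 100, 2900]);
translate([0, 100, 0]) cube([100, 4800, 2900]);
translate([4650, 100, 0]) cube([100, 4800, 2900]);
translate([2000, 100, 0]) cube([100, 1500, 2900]);
translate([2000, 2850, 0]) cube([100, 2050, 2900]);


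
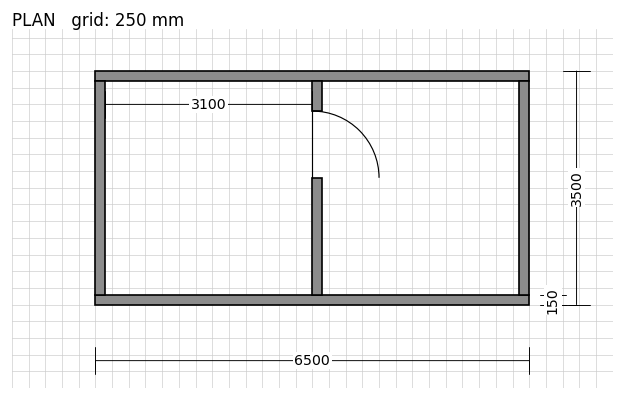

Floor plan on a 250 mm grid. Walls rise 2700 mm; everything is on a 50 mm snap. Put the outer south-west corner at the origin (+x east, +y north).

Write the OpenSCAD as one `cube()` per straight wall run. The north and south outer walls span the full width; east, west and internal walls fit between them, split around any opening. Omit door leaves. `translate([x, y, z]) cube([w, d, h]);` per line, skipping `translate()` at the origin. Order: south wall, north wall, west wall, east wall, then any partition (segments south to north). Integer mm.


cube([6500, 150, 2700]);
translate([0, 3350, 0]) cube([6500, 150, 2700]);
translate([0, 150, 0]) cube([150, 3200, 2700]);
translate([6350, 150, 0]) cube([150, 3200, 2700]);
translate([3250, 150, 0]) cube([150, 1750, 2700]);
translate([3250, 2900, 0]) cube([150, 450, 2700]);
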